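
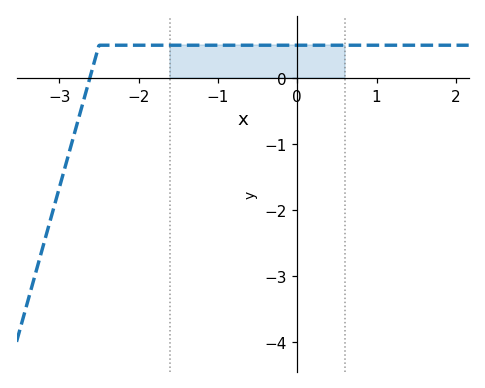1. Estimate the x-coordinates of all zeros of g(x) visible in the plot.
-2.62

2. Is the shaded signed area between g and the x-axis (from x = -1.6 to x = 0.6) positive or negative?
positive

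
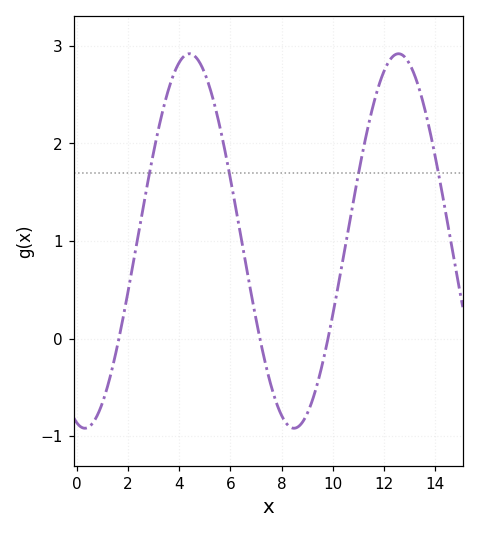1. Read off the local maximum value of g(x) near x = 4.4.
2.9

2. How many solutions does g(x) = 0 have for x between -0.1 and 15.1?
3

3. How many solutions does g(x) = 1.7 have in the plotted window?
4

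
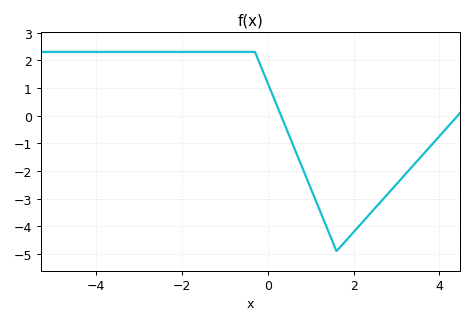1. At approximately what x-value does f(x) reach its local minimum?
1.6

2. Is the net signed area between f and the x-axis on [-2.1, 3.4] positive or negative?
negative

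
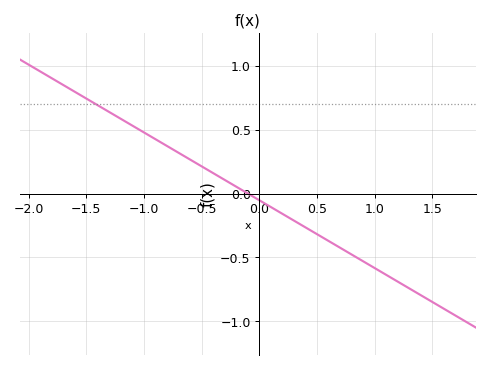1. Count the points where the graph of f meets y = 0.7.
1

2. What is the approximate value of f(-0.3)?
0.1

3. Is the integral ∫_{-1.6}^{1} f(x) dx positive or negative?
positive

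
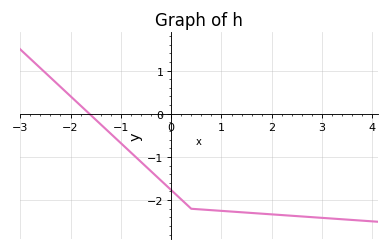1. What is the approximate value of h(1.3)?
-2.27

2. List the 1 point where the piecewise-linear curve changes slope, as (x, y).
(0.4, -2.2)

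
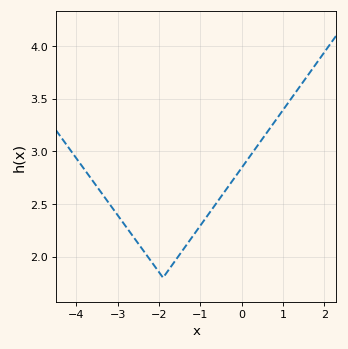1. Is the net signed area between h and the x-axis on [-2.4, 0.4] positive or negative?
positive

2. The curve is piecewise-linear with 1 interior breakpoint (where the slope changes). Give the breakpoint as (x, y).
(-1.9, 1.8)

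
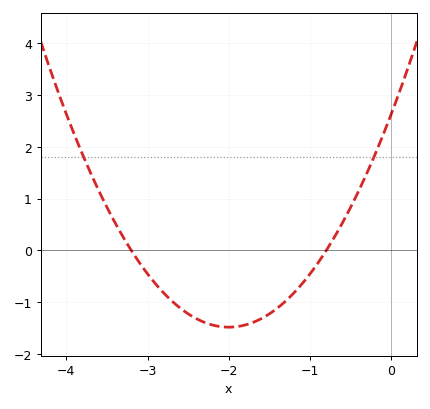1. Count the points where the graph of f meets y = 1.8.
2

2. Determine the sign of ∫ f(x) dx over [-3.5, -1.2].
negative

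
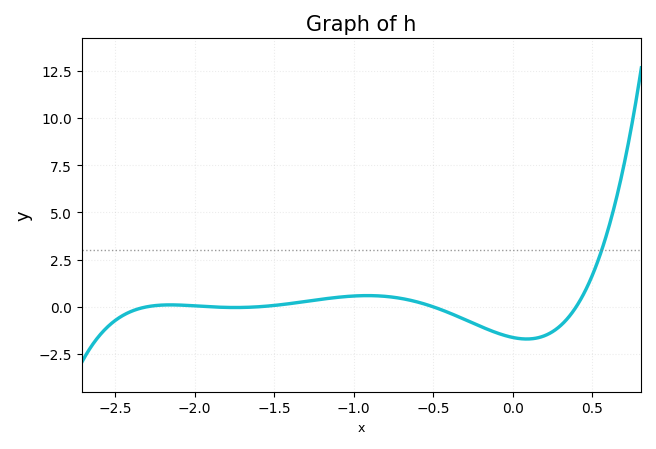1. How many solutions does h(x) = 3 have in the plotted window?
1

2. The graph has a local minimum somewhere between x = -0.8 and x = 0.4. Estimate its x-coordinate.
0.088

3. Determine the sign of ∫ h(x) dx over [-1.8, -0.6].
positive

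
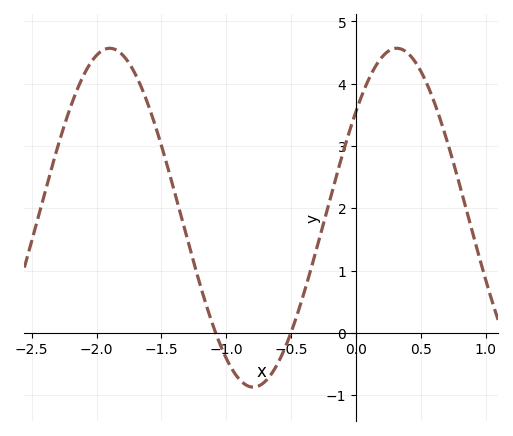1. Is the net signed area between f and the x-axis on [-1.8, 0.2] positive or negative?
positive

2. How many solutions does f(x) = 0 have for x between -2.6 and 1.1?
2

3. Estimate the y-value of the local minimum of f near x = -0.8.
-0.87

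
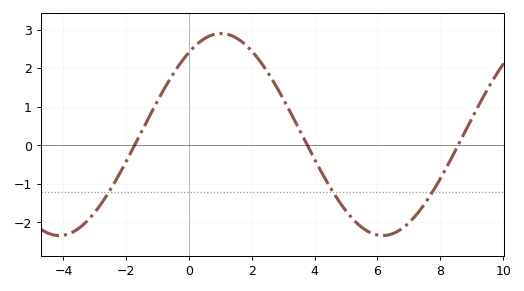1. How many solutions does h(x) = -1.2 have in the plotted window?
3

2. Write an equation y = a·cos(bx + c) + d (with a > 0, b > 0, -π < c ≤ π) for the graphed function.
y = 2.62cos(0.61x - 0.62) + 0.28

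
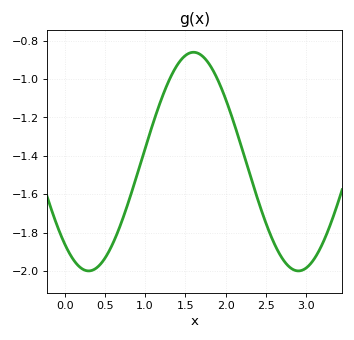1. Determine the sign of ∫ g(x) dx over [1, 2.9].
negative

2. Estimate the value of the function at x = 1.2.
-1.11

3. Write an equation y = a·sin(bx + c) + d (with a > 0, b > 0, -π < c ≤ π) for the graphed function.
y = 0.57sin(2.41x - 2.29) - 1.43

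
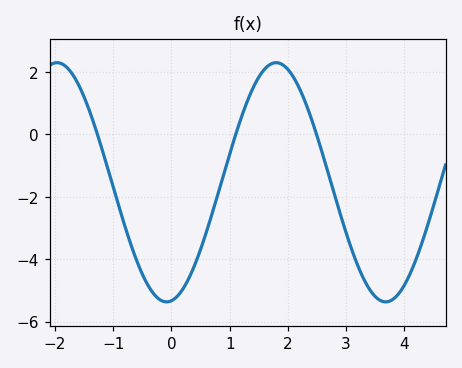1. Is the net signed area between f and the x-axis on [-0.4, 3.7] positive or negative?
negative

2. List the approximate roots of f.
-1.3, 1.1, 2.5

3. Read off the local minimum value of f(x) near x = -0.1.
-5.4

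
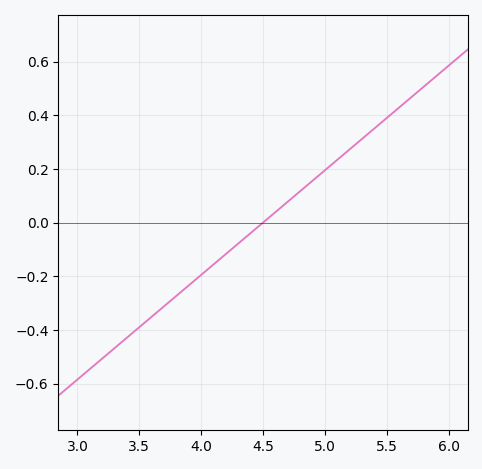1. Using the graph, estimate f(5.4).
0.351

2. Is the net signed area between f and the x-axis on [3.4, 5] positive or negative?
negative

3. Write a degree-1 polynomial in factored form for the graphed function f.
y = 0.39(x - 4.5)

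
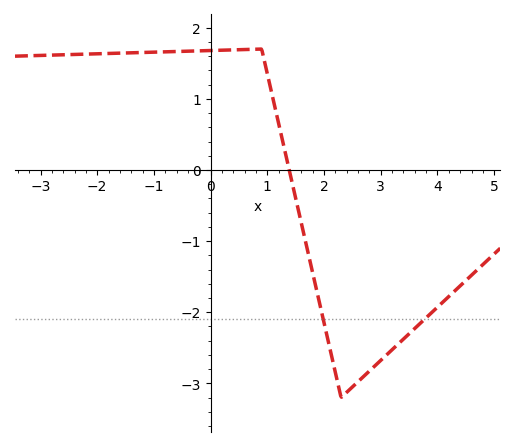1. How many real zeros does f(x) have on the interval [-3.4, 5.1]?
1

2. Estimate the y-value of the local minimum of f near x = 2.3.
-3.2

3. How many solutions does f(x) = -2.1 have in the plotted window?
2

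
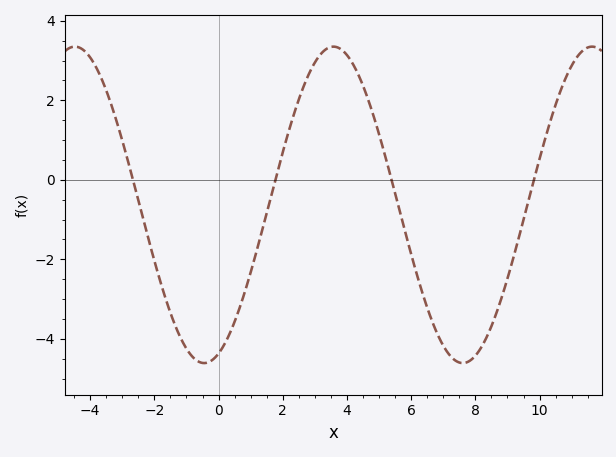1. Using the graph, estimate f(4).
3.2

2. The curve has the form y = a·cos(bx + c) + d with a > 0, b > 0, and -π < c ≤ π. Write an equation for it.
y = 3.98cos(0.78x - 2.8) - 0.63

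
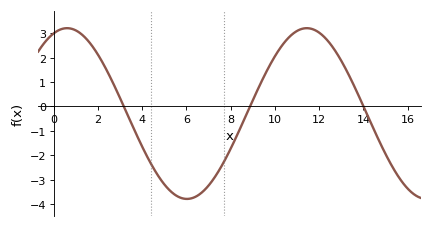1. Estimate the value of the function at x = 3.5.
-0.7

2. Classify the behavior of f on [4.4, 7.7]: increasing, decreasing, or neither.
neither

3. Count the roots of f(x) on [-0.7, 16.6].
3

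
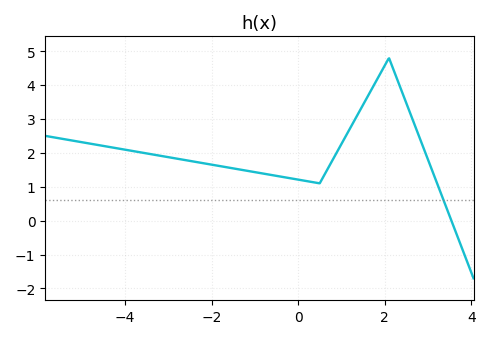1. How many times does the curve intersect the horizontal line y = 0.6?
1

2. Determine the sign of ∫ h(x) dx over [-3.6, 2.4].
positive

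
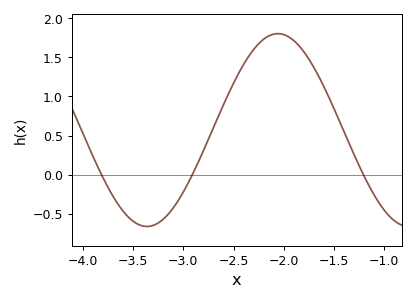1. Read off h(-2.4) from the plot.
1.4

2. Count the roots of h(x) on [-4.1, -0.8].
3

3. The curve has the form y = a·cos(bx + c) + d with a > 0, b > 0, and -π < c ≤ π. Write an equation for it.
y = 1.23cos(2.4x - 1.3) + 0.57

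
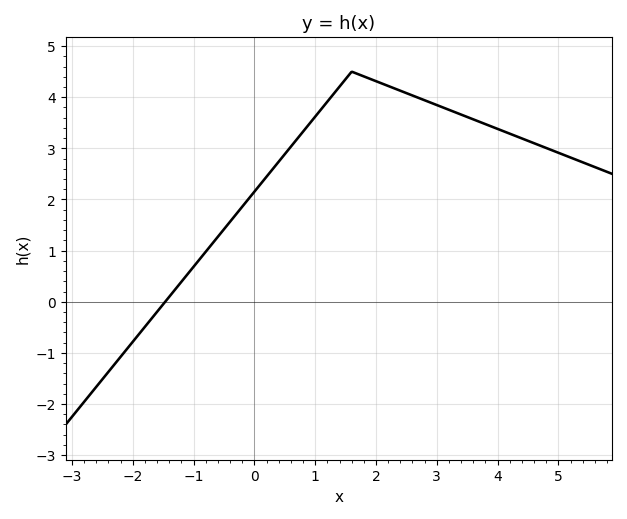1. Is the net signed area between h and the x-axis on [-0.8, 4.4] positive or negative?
positive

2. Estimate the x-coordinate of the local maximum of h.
1.6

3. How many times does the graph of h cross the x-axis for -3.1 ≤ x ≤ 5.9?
1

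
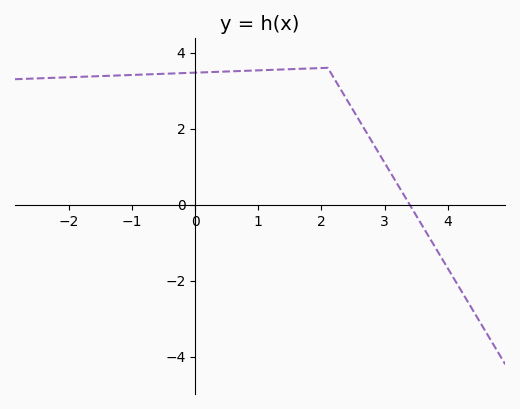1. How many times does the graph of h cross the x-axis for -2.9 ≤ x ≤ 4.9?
1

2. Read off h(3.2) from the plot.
0.6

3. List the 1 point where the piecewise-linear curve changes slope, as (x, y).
(2.1, 3.6)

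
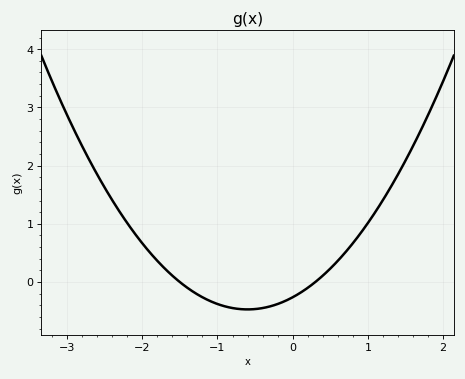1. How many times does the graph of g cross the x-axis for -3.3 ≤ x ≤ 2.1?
2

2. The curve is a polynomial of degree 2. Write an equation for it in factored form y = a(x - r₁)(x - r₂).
y = 0.58(x + 1.5)(x - 0.3)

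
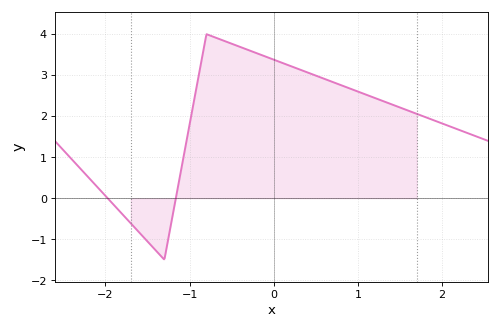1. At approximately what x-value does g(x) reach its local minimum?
-1.3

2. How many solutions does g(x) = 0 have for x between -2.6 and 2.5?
2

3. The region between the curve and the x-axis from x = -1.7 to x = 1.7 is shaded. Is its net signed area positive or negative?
positive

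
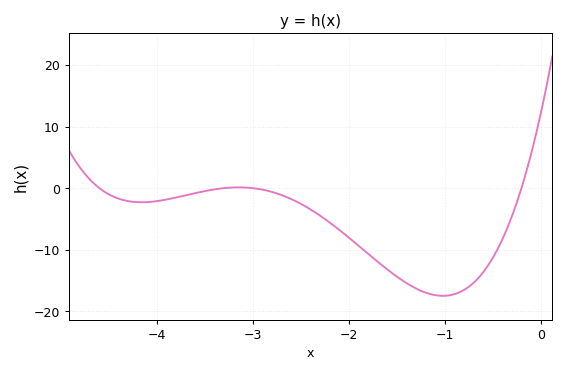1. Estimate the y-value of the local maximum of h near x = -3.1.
0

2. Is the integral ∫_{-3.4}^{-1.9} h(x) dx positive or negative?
negative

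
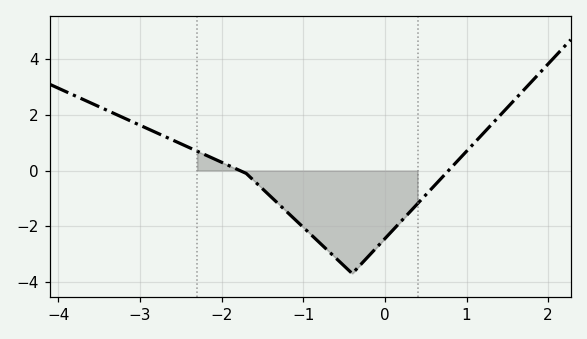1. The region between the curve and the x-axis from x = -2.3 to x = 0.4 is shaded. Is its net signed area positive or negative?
negative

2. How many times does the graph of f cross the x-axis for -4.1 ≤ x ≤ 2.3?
2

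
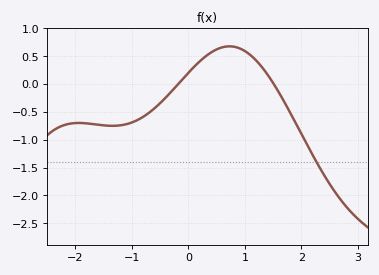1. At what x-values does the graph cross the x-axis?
-0.2, 1.5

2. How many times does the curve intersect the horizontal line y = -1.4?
1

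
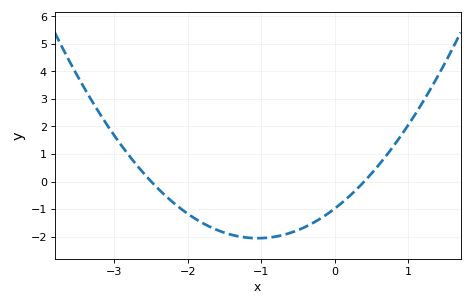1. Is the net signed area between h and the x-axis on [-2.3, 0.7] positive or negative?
negative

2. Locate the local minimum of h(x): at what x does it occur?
-1.05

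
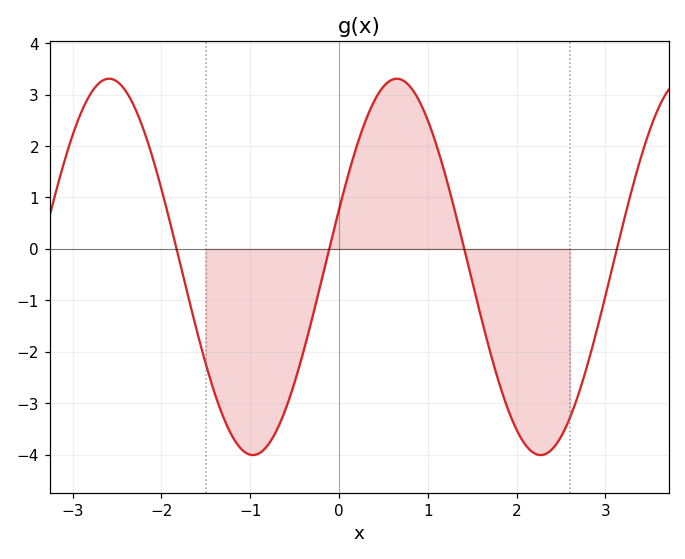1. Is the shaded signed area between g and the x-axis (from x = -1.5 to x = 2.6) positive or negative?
negative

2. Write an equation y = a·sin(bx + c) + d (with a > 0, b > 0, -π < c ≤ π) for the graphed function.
y = 3.66sin(1.9x + 0.31) - 0.35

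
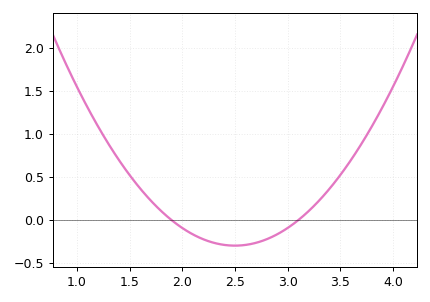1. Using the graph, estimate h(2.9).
-0.15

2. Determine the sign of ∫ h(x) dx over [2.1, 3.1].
negative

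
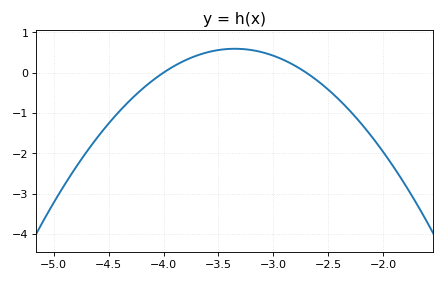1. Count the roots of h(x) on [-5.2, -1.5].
2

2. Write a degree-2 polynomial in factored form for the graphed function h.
y = -1.4(x + 4)(x + 2.7)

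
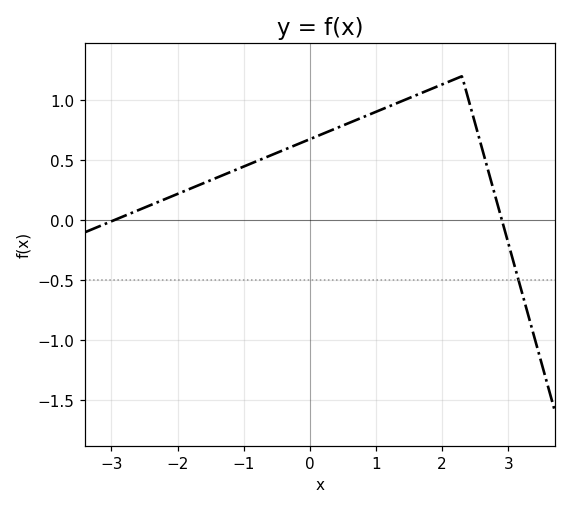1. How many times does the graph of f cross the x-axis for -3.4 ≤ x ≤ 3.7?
2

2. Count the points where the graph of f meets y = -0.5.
1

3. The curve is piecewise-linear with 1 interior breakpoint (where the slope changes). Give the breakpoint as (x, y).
(2.3, 1.2)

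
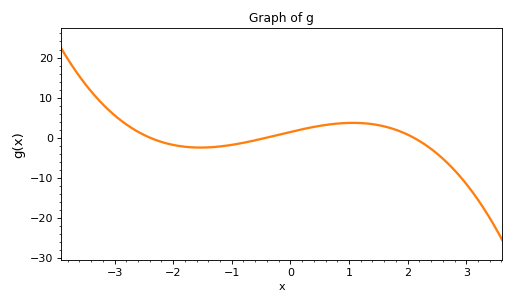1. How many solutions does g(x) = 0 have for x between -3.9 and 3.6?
3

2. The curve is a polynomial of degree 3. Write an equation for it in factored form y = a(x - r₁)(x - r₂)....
y = -0.7(x + 2.4)(x + 0.4)(x - 2.1)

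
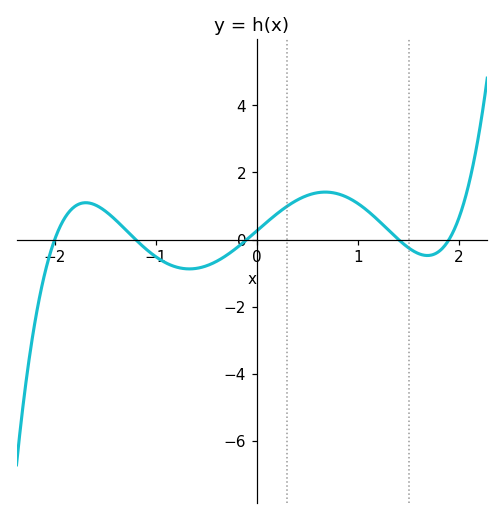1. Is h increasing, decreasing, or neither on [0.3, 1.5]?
neither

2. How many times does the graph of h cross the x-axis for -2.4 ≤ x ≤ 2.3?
5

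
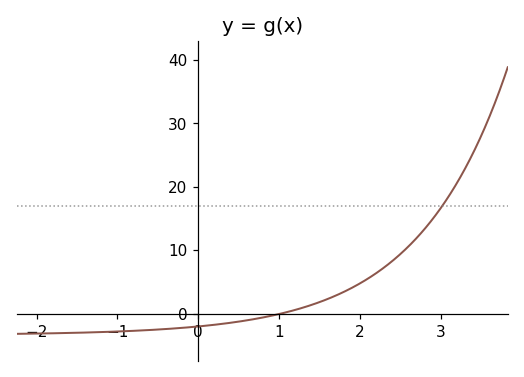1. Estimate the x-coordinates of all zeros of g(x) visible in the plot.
1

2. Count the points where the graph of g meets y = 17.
1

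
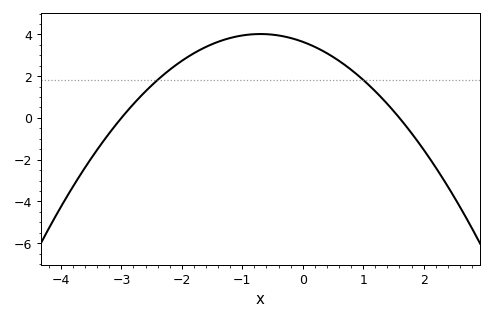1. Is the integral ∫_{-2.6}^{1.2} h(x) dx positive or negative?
positive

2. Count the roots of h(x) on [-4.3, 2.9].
2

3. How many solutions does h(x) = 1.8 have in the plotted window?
2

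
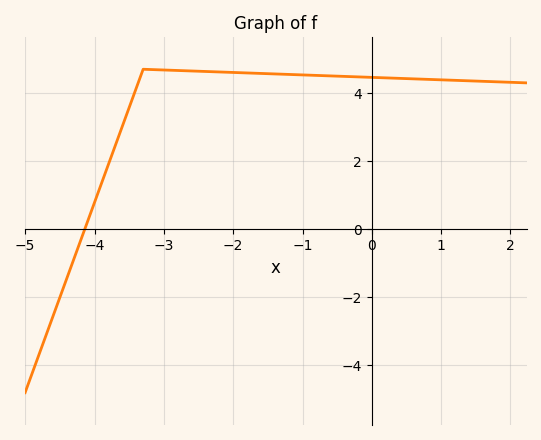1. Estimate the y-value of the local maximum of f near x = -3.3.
4.6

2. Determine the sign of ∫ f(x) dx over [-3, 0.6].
positive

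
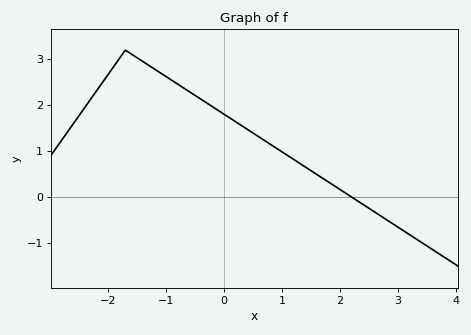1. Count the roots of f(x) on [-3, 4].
1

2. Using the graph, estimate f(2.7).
-0.404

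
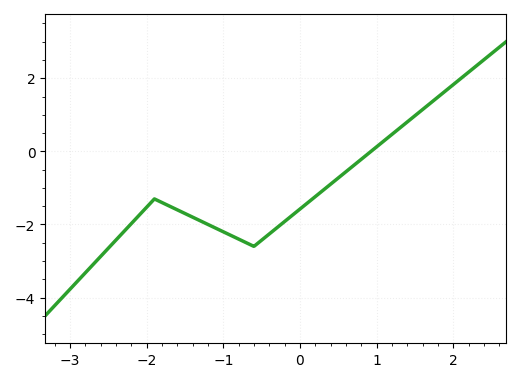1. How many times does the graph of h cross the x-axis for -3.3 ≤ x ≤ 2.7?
1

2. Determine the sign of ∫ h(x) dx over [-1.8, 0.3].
negative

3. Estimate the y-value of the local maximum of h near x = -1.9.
-1.3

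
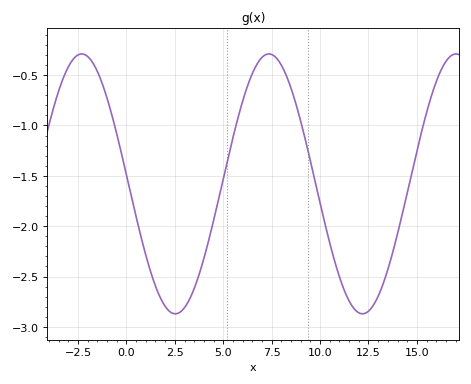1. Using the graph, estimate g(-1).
-0.73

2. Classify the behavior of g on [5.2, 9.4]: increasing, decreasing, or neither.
neither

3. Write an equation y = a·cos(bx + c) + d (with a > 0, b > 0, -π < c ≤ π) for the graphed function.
y = 1.29cos(0.65x + 1.5) - 1.58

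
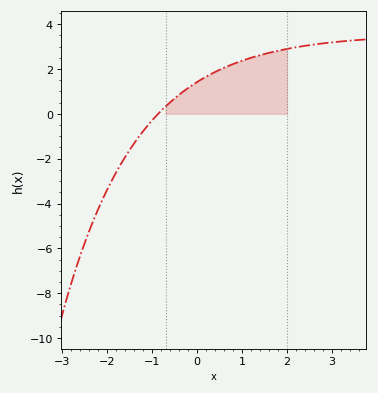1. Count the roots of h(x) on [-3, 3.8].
1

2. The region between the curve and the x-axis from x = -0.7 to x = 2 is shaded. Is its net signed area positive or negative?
positive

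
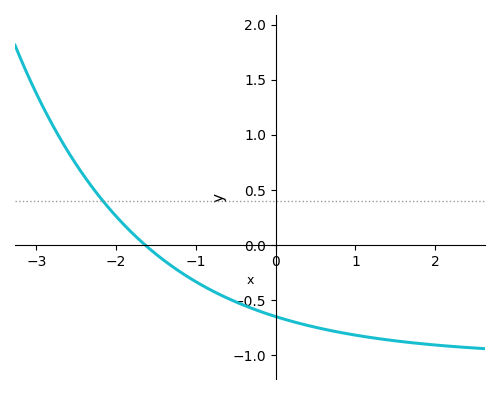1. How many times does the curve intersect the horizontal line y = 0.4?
1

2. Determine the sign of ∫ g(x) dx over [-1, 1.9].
negative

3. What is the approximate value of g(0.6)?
-0.75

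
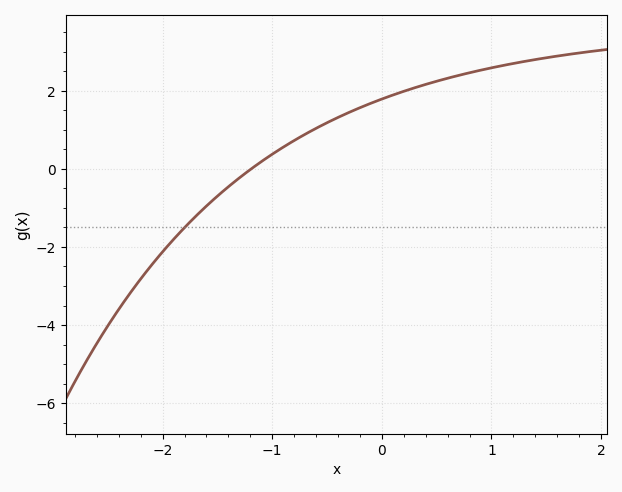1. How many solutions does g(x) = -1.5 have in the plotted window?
1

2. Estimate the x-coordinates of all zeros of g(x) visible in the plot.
-1.2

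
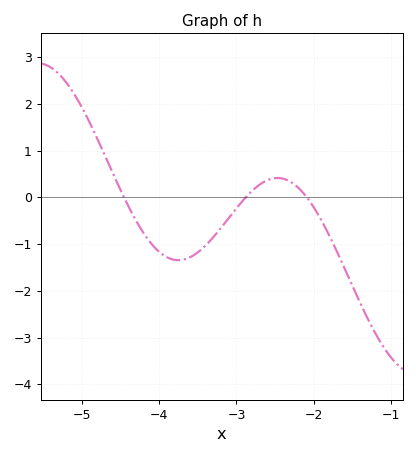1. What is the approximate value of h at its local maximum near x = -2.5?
0.413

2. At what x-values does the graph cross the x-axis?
-4.45, -2.88, -2.09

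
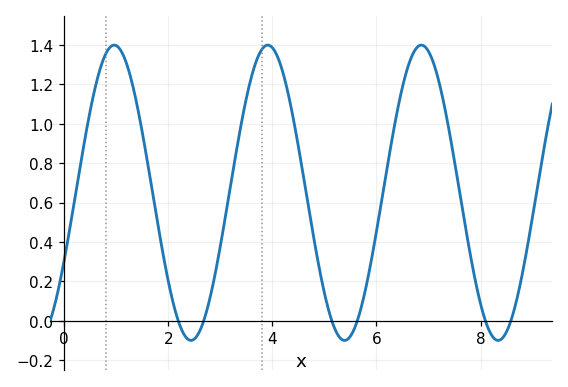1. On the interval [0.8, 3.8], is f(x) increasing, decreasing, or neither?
neither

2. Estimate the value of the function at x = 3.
0.377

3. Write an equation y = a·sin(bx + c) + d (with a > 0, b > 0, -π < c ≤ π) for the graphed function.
y = 0.75sin(2.13x - 0.48) + 0.65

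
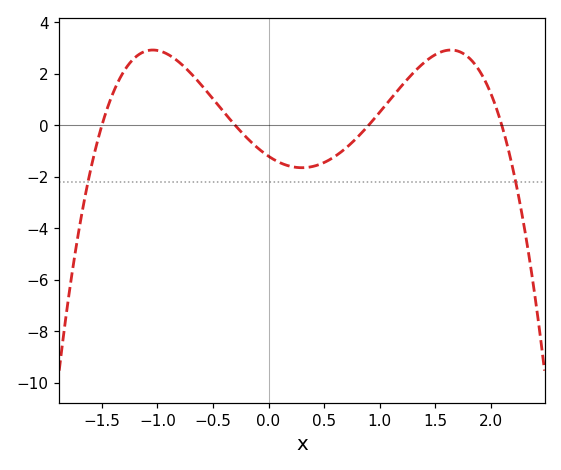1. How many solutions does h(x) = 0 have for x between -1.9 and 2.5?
4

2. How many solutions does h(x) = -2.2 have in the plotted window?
2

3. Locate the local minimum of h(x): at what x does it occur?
0.3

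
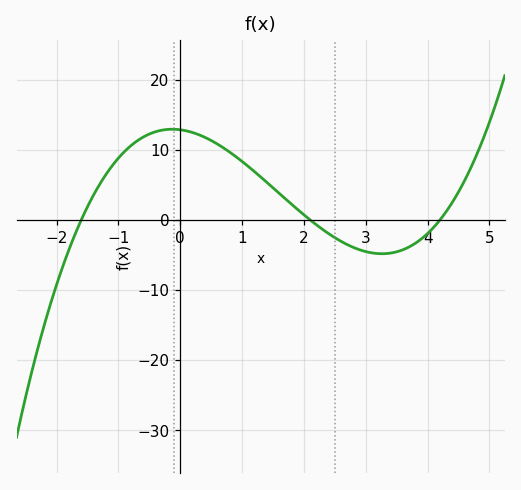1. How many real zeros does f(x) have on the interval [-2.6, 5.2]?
3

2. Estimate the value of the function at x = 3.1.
-5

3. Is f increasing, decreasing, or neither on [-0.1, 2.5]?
decreasing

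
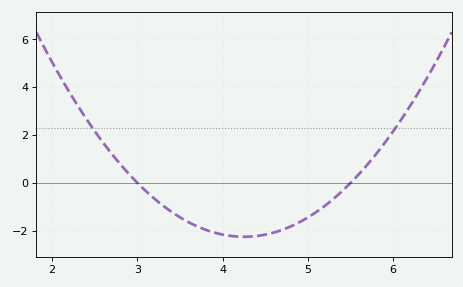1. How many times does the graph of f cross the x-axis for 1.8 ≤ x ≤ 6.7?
2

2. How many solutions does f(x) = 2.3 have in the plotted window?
2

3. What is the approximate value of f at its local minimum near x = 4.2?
-2.25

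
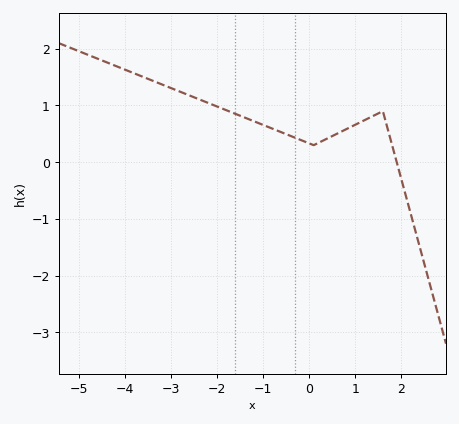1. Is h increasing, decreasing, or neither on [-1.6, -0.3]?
decreasing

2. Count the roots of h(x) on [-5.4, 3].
1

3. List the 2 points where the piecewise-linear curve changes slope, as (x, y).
(0.1, 0.3); (1.6, 0.9)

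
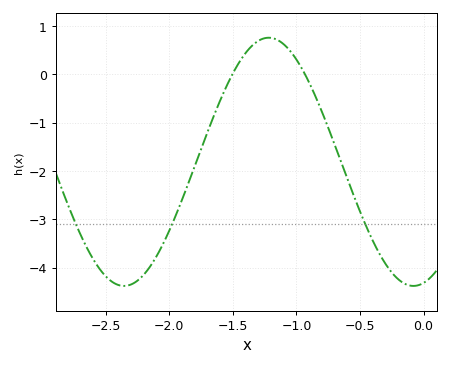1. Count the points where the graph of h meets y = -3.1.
3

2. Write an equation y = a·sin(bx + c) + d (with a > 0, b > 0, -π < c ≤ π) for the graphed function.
y = 2.57sin(2.76x - 1.35) - 1.81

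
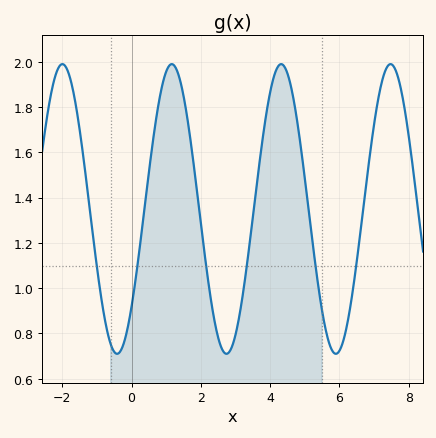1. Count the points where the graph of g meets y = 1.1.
6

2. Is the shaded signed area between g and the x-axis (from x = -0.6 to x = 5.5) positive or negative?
positive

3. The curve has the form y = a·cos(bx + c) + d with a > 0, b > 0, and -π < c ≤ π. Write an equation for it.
y = 0.64cos(1.99x - 2.31) + 1.35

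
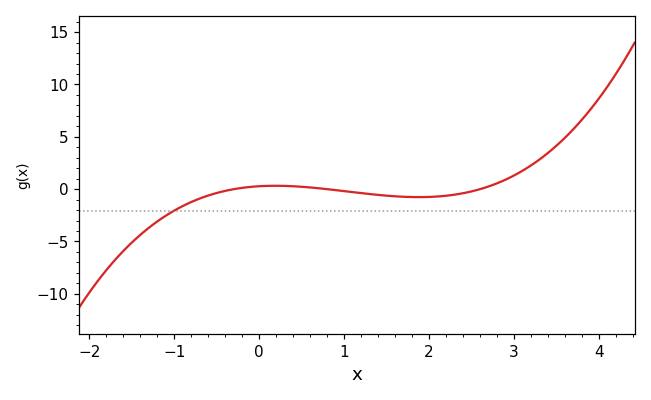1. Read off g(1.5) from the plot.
-0.5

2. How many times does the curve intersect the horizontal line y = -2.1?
1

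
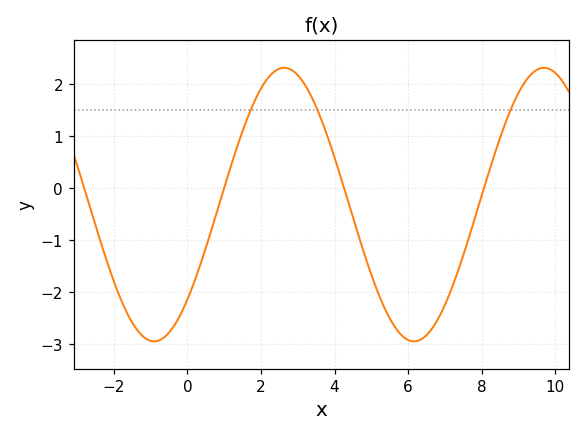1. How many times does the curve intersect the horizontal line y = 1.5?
3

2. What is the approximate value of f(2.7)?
2.31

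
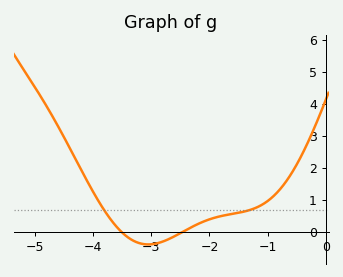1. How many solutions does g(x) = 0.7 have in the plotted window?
2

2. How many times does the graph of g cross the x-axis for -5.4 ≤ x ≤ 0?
2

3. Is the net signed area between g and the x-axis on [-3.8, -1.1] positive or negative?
positive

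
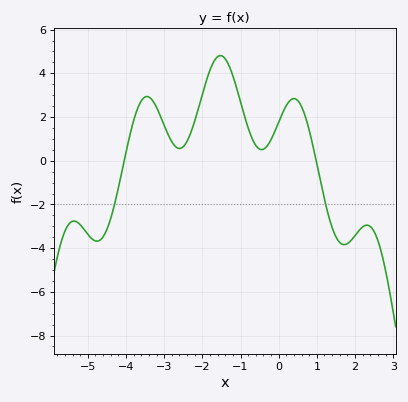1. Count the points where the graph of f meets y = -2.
2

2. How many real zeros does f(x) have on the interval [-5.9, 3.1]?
2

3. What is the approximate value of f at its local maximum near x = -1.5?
4.8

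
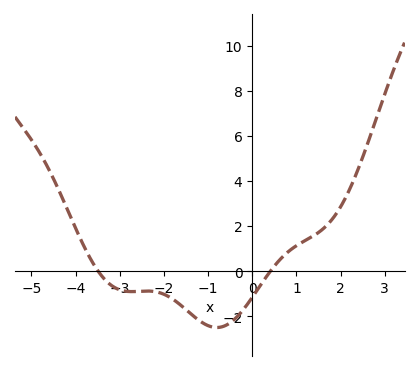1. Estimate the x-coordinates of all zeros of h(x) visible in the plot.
-3.49, 0.412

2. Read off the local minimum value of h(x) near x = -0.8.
-2.5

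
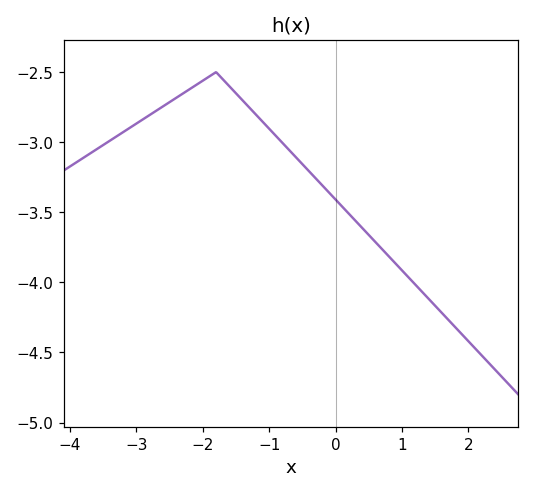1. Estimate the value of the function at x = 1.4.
-4.1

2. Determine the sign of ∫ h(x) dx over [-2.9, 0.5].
negative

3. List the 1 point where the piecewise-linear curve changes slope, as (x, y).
(-1.8, -2.5)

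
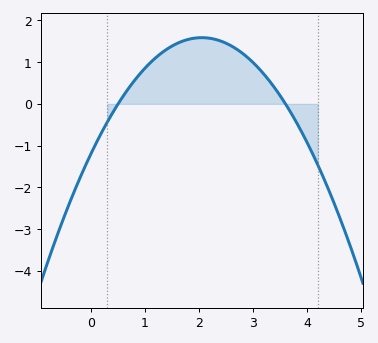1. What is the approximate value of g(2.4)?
1.5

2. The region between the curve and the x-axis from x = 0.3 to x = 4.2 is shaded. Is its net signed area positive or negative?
positive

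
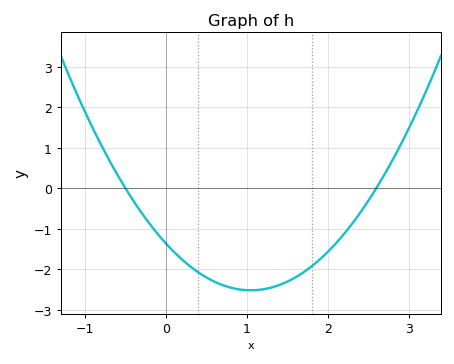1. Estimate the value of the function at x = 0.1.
-1.58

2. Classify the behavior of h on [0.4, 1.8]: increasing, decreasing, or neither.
neither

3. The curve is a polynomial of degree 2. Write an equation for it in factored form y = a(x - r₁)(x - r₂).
y = 1.05(x + 0.5)(x - 2.6)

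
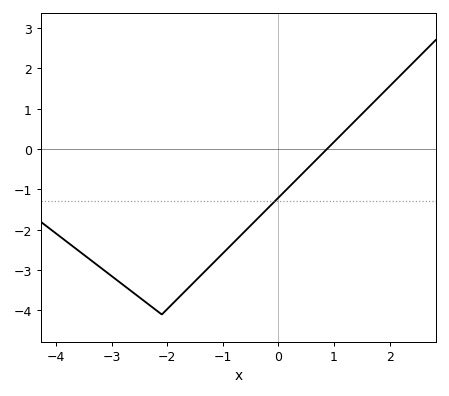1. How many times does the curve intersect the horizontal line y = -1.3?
1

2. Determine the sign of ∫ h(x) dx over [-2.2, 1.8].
negative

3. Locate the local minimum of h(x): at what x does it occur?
-2.1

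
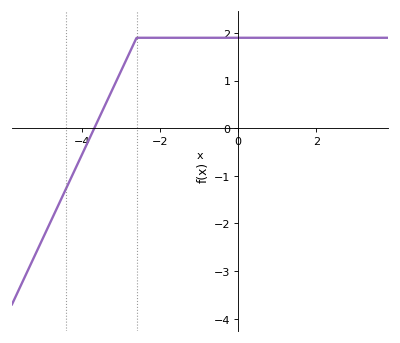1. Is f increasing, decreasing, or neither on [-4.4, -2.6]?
increasing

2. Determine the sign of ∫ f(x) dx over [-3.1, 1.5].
positive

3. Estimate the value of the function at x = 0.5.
1.9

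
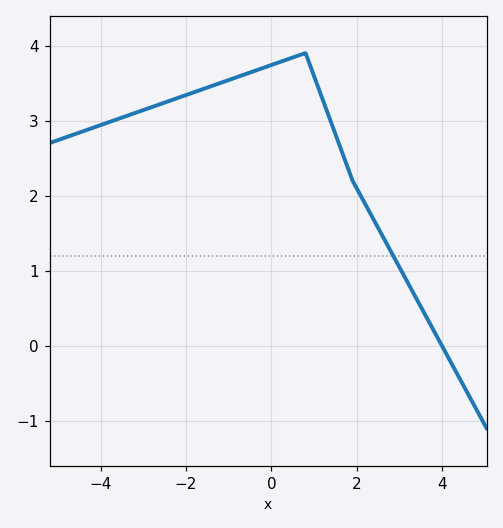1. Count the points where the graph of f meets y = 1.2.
1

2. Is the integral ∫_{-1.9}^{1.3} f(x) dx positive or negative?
positive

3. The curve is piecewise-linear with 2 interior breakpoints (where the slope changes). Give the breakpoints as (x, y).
(0.8, 3.9); (1.9, 2.2)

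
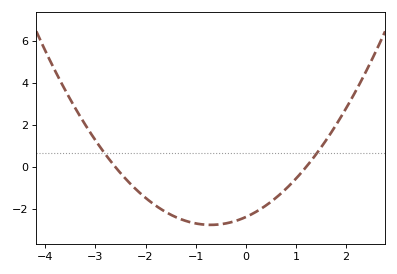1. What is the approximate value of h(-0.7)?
-2.8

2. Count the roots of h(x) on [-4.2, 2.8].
2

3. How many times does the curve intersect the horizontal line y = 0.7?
2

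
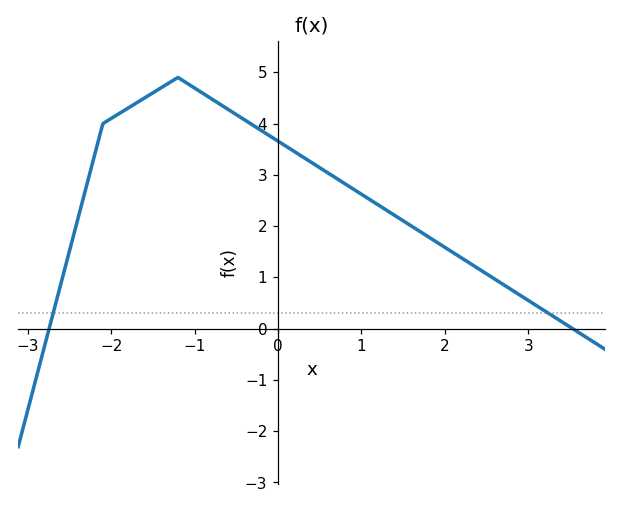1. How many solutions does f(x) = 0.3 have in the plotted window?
2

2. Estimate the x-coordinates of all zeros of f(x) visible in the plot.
-2.74, 3.53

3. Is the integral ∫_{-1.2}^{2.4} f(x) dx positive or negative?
positive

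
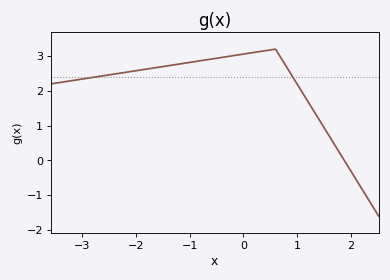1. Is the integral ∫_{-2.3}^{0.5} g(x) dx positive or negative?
positive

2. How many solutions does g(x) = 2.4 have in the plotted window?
2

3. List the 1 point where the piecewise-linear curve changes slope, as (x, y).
(0.6, 3.2)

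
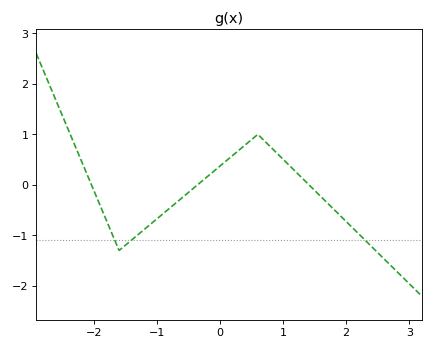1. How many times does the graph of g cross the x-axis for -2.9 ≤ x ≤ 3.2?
3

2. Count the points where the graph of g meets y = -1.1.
3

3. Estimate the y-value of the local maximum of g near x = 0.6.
0.999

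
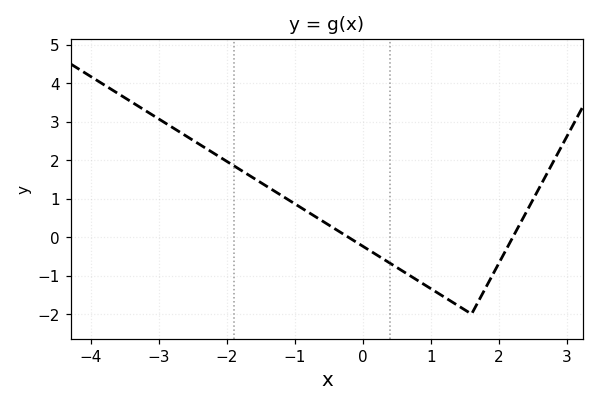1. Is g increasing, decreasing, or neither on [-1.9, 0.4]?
decreasing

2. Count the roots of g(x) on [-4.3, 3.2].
2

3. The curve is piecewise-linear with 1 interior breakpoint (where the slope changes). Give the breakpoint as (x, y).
(1.6, -2)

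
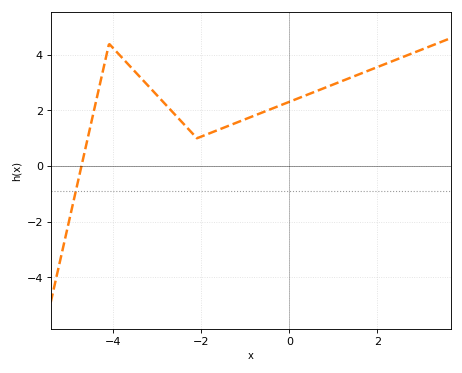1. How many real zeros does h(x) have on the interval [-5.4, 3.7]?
1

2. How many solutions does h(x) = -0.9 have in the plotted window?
1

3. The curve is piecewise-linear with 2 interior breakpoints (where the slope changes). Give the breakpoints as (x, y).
(-4.1, 4.4); (-2.1, 1)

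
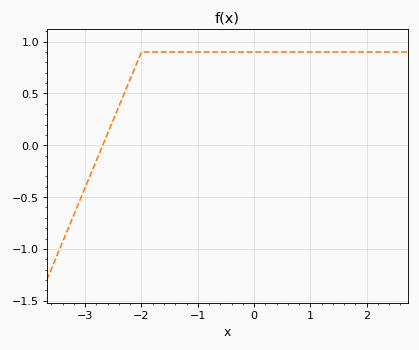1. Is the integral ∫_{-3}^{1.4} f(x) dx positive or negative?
positive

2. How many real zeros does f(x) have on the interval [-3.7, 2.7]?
1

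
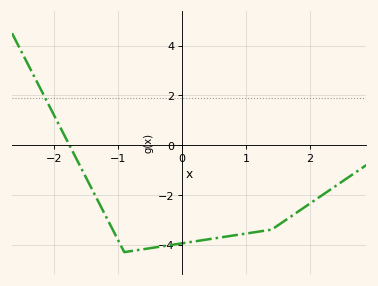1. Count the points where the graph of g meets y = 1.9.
1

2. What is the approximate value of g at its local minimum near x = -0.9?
-4.3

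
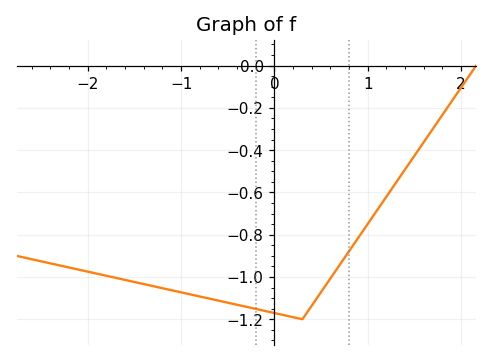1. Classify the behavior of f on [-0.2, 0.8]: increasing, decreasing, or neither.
neither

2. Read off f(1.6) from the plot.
-0.362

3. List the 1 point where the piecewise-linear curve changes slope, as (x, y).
(0.3, -1.2)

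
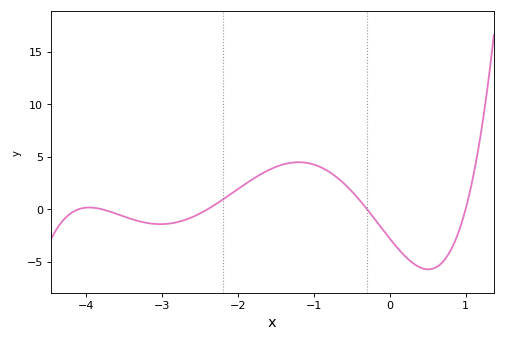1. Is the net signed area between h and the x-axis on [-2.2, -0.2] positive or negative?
positive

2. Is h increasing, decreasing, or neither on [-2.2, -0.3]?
neither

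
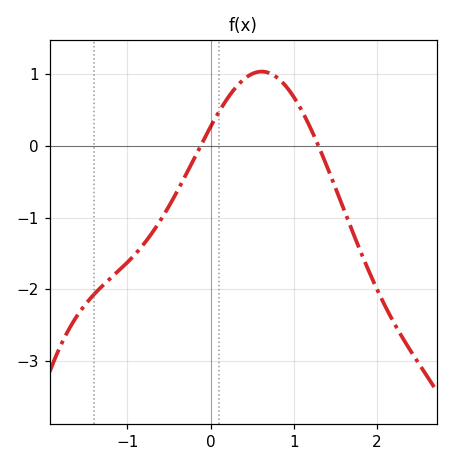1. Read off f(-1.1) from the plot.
-1.74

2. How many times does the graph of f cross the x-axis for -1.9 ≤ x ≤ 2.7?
2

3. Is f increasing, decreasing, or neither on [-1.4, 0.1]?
increasing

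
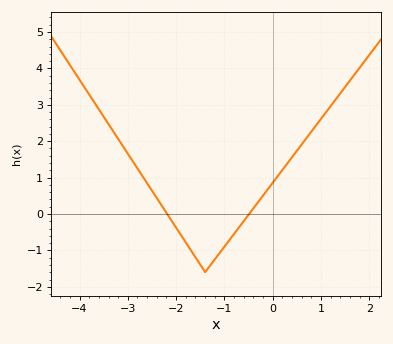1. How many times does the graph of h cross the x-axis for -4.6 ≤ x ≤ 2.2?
2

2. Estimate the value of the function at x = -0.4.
0.2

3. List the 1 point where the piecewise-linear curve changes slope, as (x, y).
(-1.4, -1.6)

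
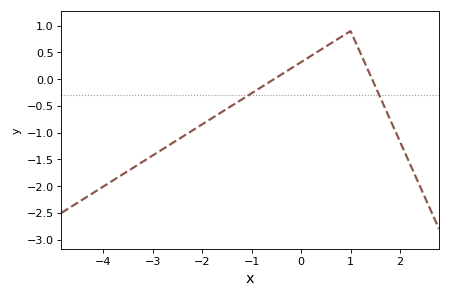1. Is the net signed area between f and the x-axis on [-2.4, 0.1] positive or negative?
negative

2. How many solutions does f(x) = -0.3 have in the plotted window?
2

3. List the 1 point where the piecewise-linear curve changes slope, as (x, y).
(1, 0.9)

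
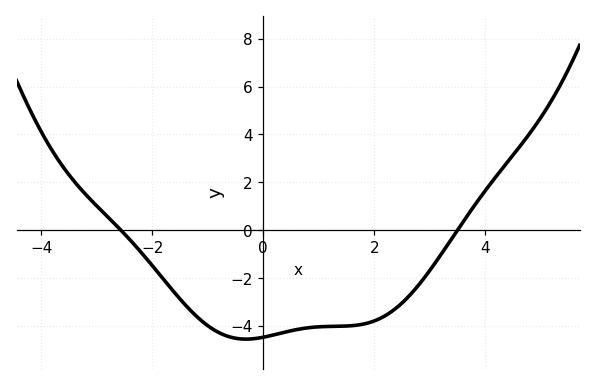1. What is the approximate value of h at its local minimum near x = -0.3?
-4.6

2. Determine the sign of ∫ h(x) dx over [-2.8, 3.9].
negative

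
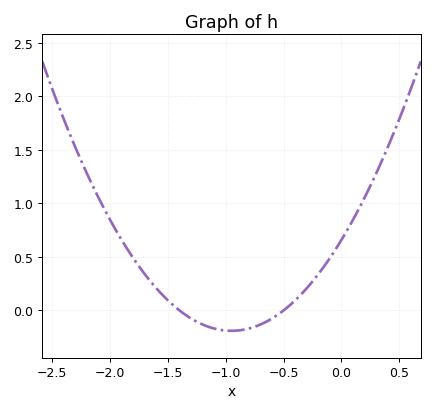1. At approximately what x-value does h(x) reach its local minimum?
-0.95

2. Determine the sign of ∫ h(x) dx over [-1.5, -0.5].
negative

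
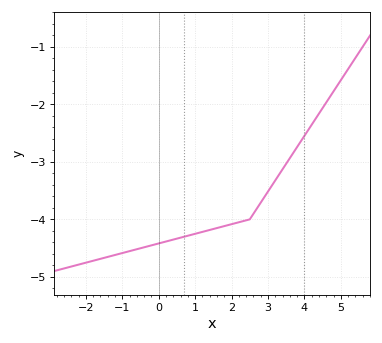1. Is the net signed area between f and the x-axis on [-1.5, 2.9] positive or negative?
negative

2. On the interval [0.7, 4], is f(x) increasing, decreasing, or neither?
increasing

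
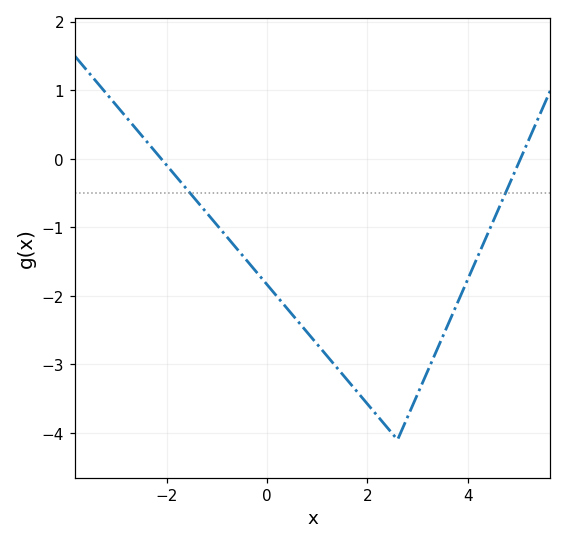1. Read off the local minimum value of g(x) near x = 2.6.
-4.1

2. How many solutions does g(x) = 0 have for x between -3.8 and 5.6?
2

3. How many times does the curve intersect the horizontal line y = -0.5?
2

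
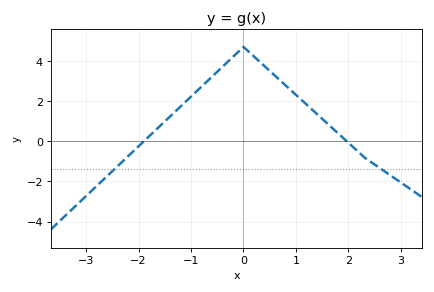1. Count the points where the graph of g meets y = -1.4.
2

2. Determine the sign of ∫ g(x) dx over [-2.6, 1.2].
positive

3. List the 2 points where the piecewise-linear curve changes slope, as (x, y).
(0, 4.7); (2.3, -0.8)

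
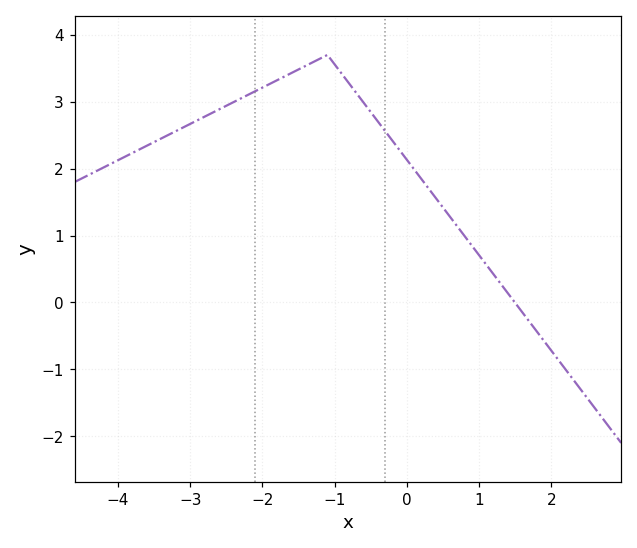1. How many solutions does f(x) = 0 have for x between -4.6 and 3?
1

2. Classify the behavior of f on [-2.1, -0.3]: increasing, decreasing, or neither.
neither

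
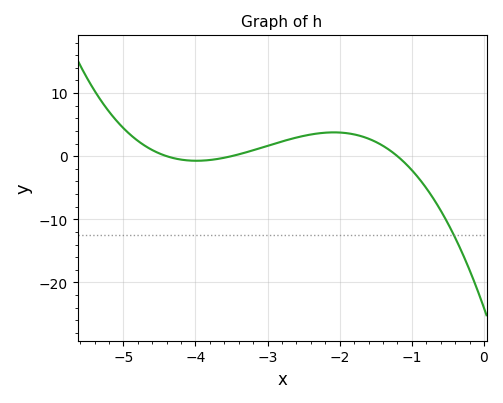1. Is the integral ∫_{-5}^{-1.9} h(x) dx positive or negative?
positive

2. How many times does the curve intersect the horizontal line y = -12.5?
1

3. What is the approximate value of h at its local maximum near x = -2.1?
3.77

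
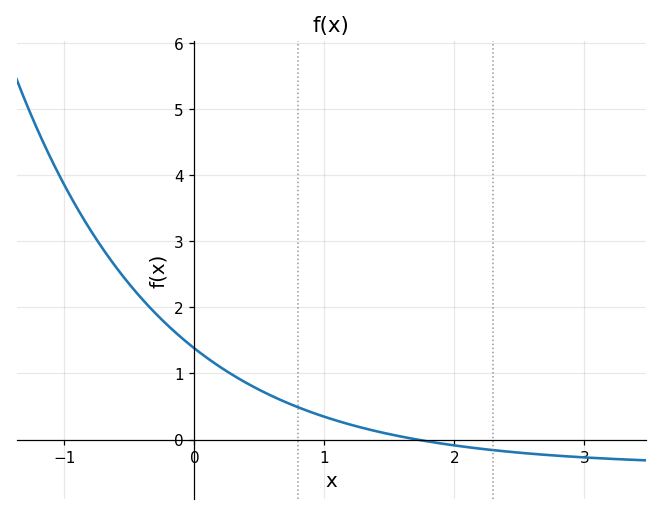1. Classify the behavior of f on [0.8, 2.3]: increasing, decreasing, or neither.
decreasing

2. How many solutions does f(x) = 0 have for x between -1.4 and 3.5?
1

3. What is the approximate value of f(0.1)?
1.2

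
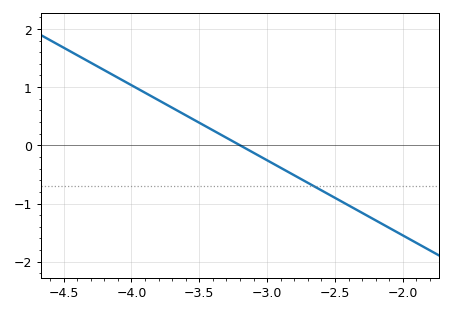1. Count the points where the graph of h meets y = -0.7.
1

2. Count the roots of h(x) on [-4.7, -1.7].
1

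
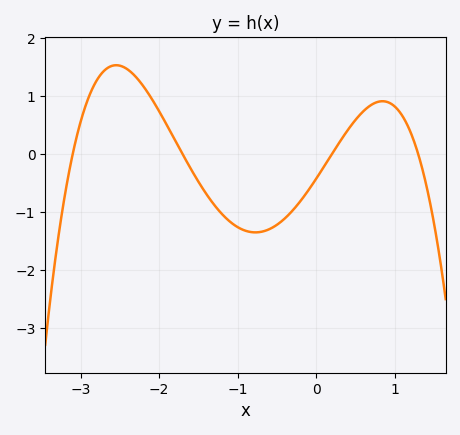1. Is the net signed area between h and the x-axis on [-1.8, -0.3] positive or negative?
negative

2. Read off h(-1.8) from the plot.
0.2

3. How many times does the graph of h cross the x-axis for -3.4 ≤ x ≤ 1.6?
4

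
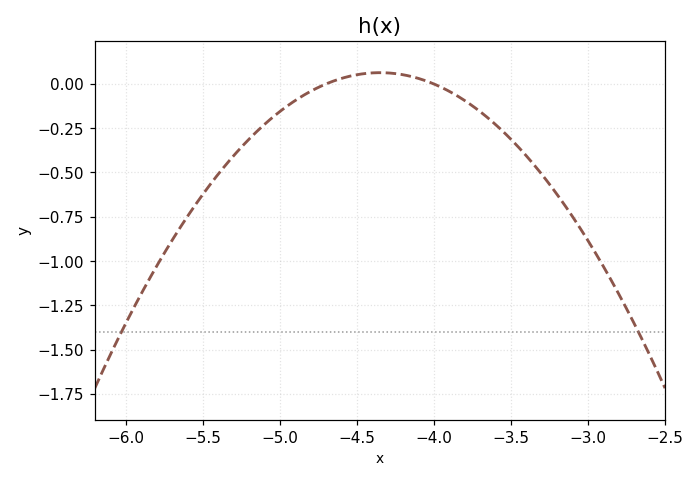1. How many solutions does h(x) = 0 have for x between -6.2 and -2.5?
2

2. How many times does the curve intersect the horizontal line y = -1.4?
2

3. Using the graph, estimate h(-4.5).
0.052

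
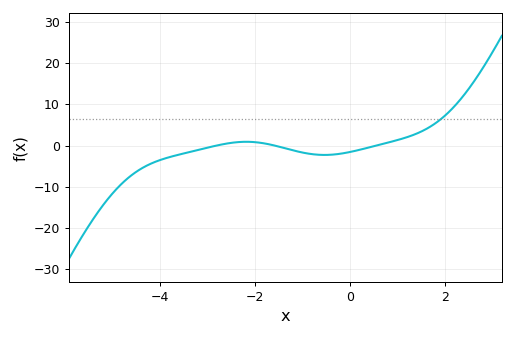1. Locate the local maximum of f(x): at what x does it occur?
-2.18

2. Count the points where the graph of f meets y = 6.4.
1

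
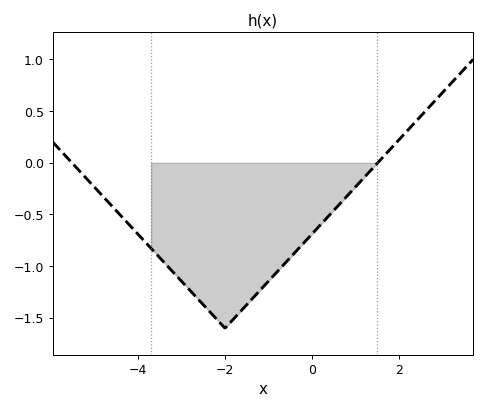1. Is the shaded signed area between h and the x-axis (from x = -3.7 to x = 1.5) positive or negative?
negative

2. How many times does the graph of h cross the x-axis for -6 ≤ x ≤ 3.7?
2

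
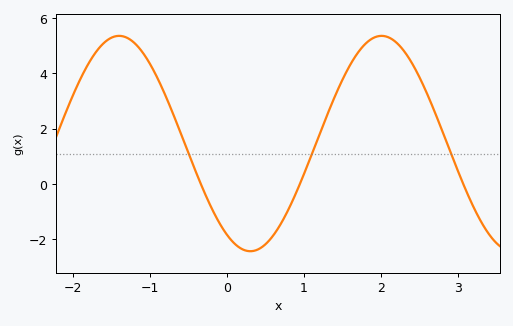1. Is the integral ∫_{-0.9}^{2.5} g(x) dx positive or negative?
positive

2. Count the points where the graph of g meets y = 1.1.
3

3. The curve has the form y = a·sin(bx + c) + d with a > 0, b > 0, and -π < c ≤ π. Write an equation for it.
y = 3.89sin(1.84x - 2.13) + 1.46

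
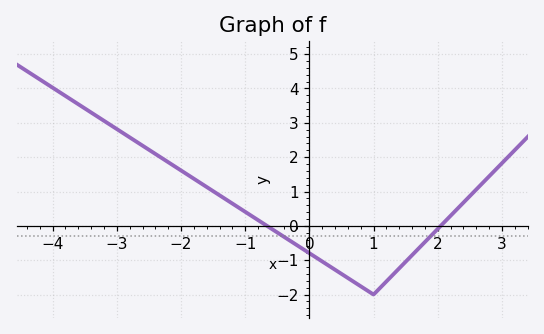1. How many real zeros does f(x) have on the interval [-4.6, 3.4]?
2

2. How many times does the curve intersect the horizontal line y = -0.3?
2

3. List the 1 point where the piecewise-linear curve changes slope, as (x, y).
(1, -2)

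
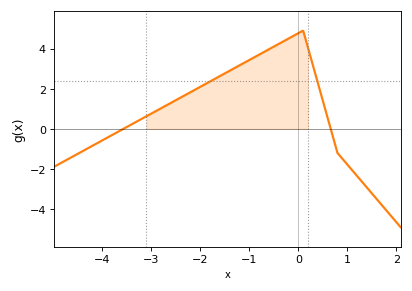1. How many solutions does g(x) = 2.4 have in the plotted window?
2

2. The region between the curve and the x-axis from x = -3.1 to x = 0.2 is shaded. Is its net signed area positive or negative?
positive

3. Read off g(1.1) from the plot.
-2.06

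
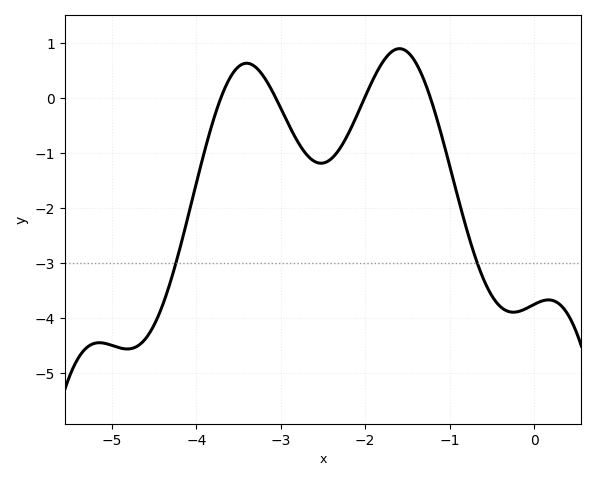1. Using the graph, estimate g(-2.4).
-1.1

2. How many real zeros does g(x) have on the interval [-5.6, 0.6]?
4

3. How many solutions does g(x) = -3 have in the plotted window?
2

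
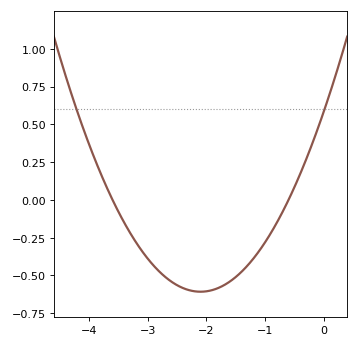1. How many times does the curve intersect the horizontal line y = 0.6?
2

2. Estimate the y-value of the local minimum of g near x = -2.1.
-0.608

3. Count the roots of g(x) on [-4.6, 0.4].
2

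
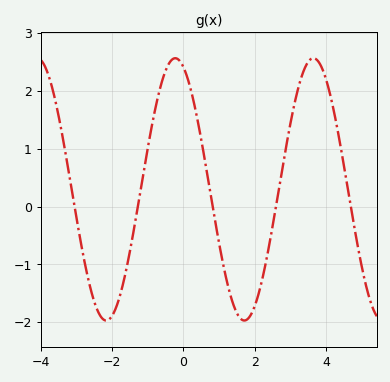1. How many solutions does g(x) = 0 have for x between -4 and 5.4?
5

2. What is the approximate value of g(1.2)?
-1.2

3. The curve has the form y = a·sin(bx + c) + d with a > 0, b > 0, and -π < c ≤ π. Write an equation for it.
y = 2.27sin(1.6x + 1.9) + 0.3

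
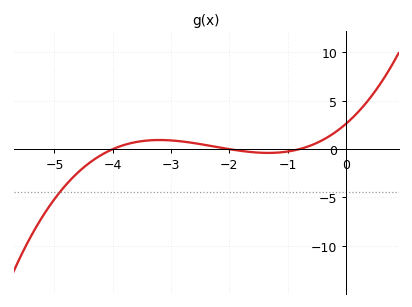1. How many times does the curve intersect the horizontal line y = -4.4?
1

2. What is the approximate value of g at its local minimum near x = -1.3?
-0.389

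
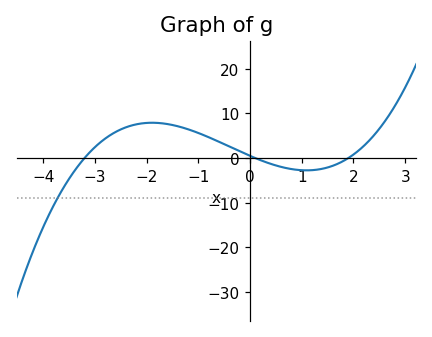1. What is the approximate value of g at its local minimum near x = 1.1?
-3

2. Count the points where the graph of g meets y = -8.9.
1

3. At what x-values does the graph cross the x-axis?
-3.2, 0, 1.8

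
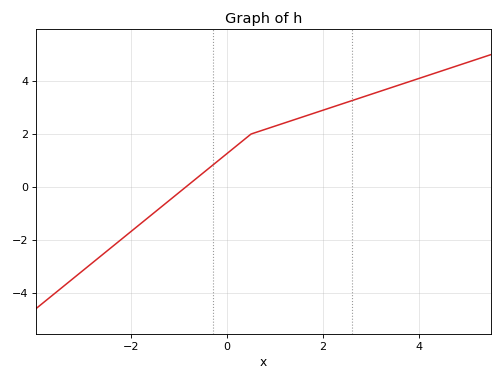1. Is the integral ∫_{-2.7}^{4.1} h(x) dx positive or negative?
positive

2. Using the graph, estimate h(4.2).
4.22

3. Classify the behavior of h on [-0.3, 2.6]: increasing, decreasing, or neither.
increasing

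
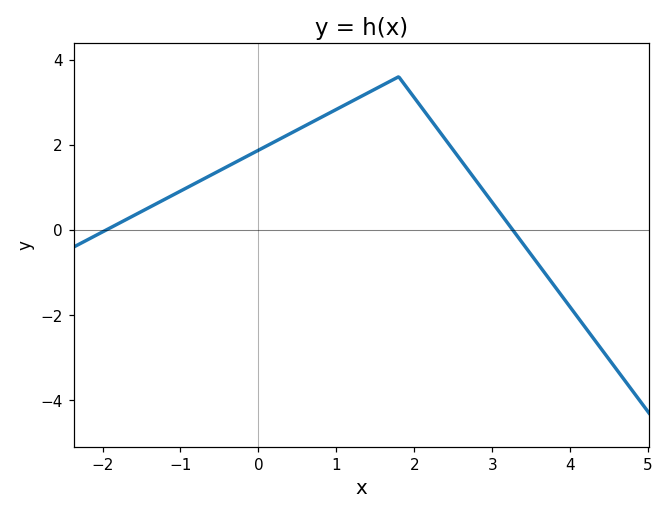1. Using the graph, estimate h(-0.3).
1.6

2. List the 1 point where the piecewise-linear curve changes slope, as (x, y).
(1.8, 3.6)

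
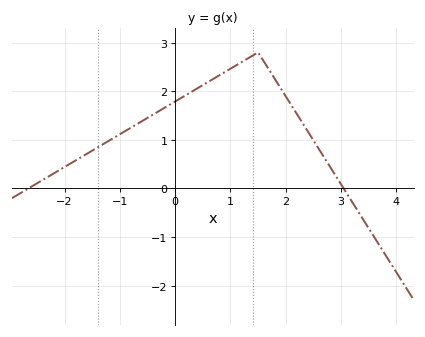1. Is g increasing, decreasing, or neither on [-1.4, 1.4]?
increasing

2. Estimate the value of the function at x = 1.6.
2.6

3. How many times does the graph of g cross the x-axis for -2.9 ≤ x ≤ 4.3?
2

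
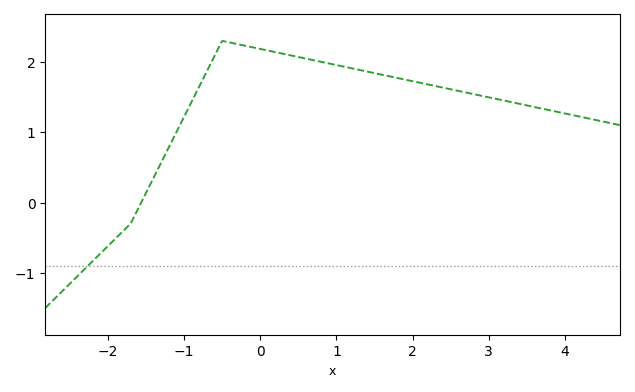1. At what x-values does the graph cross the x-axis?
-1.6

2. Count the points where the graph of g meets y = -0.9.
1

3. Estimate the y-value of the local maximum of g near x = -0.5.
2.3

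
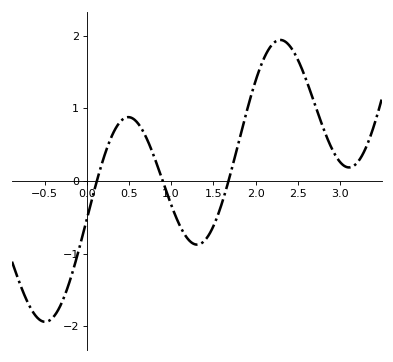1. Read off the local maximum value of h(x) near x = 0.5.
0.9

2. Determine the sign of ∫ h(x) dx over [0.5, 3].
positive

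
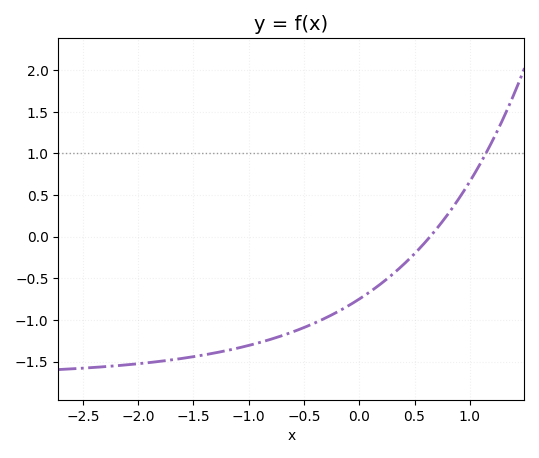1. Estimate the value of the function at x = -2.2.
-1.55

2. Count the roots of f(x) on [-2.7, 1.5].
1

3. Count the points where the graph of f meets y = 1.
1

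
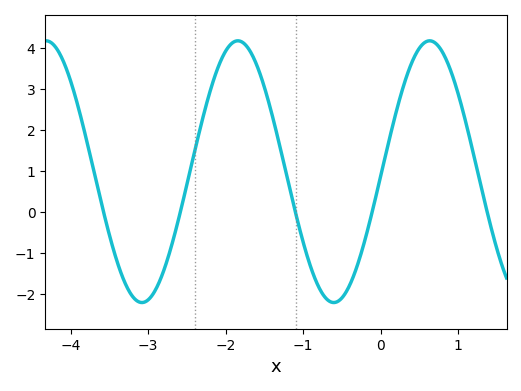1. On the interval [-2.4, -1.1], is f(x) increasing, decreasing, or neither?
neither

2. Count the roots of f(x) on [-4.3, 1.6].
5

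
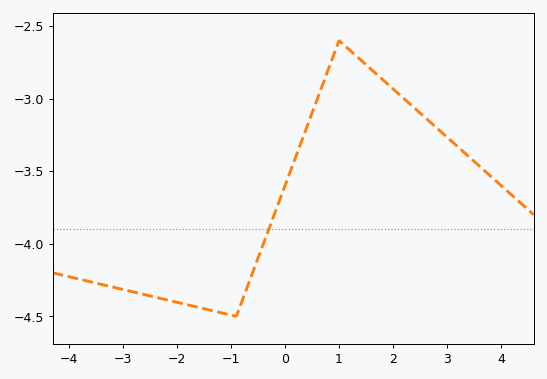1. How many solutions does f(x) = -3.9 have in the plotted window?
1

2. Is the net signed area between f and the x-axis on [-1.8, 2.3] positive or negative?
negative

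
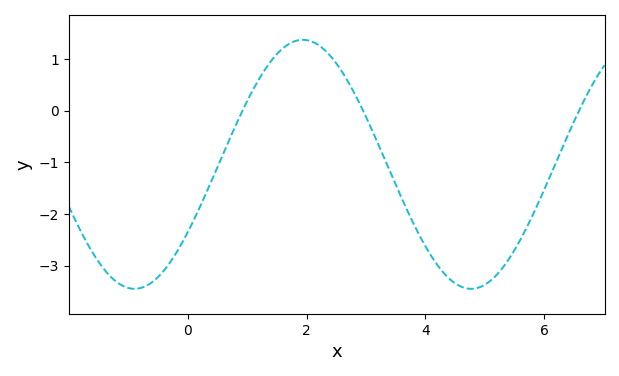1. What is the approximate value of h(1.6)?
1.2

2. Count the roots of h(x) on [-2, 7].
3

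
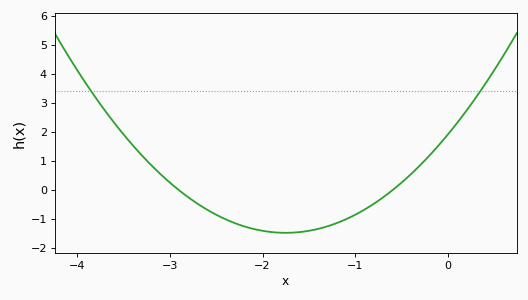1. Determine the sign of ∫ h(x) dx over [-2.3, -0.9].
negative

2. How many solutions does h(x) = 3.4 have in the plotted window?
2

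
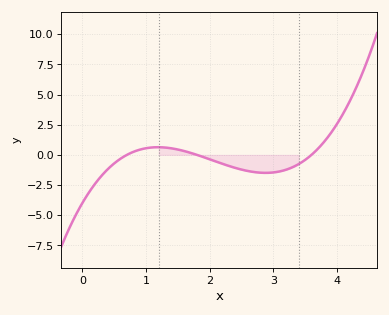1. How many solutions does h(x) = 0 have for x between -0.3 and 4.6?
3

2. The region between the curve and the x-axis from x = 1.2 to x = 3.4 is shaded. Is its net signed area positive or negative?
negative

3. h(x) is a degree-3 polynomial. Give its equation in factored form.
y = 0.88(x - 0.7)(x - 1.8)(x - 3.6)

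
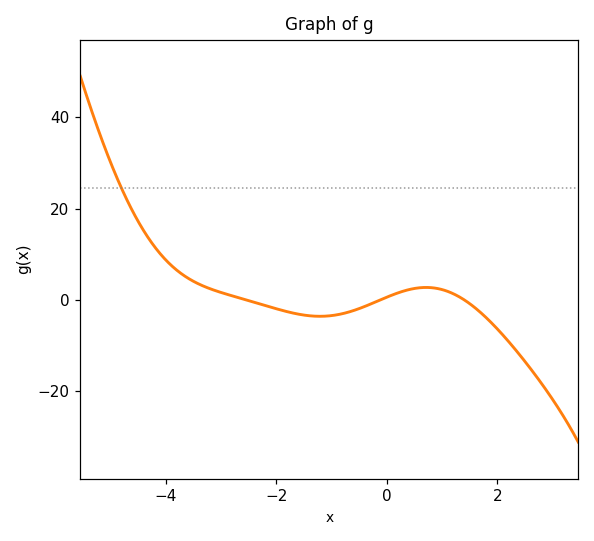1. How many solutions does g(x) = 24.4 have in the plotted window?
1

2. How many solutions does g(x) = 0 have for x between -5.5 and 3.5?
3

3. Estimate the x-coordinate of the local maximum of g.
0.712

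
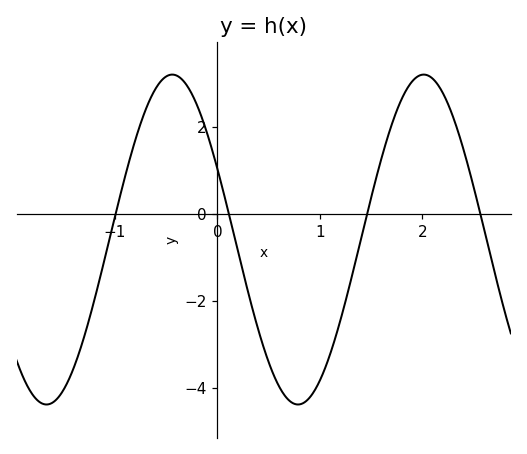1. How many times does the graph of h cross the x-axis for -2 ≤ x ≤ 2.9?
4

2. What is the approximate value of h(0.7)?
-4.2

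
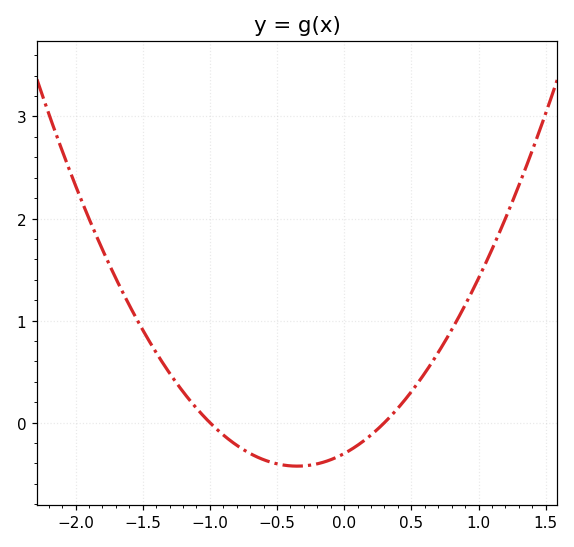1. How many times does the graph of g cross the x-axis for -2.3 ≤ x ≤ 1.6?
2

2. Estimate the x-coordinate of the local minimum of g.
-0.3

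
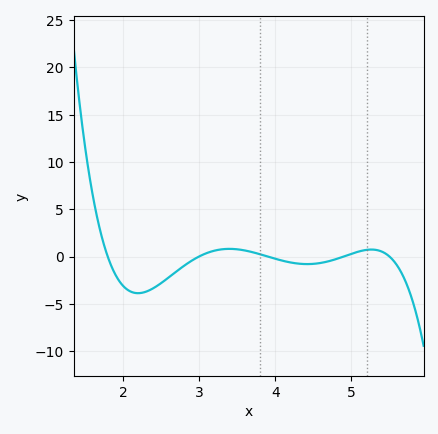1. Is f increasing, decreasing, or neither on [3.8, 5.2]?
neither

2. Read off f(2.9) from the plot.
-0.5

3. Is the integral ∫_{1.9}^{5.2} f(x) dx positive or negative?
negative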